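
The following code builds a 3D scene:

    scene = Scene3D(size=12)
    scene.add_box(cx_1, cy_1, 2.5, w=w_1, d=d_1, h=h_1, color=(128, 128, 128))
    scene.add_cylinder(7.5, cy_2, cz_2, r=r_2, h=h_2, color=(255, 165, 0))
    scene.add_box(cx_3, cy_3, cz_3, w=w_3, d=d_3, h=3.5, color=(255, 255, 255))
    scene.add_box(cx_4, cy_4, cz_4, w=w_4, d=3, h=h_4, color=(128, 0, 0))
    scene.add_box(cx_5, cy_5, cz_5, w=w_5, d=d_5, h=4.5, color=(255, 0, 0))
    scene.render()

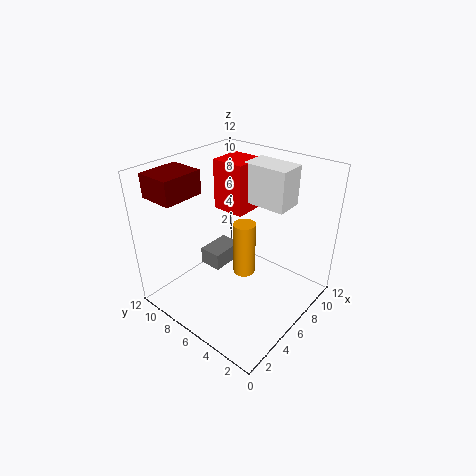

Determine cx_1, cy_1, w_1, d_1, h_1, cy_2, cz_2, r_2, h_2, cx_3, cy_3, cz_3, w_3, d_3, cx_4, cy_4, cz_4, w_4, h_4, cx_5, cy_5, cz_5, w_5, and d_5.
cx_1 = 5; cy_1 = 7.5; w_1 = 3; d_1 = 2; h_1 = 1.5; cy_2 = 6.5; cz_2 = 1.5; r_2 = 1; h_2 = 5; cx_3 = 8.5; cy_3 = 3.5; cz_3 = 8; w_3 = 2.5; d_3 = 4; cx_4 = 1.5; cy_4 = 9; cz_4 = 9.5; w_4 = 3.5; h_4 = 2; cx_5 = 7.5; cy_5 = 7; cz_5 = 7; w_5 = 3; d_5 = 3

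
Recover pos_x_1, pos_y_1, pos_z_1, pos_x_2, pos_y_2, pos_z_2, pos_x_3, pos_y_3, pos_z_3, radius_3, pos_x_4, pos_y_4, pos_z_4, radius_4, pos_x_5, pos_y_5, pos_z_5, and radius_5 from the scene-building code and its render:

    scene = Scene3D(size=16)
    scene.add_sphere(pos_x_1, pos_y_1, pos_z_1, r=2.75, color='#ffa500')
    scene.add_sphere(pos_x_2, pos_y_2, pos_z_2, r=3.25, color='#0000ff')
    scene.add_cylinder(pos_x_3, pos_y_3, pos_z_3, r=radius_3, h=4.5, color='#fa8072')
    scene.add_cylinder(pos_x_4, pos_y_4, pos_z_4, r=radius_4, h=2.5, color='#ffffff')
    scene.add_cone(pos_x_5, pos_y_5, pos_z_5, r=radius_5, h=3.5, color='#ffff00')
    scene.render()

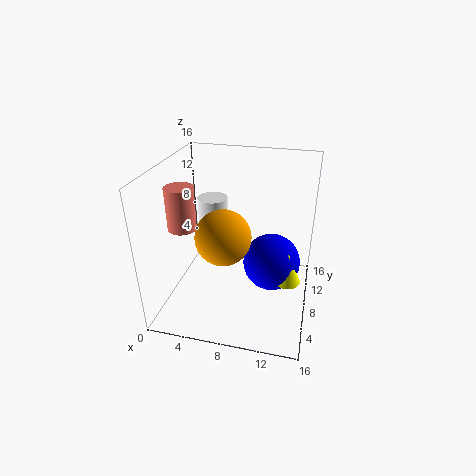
pos_x_1 = 7.5
pos_y_1 = 4
pos_z_1 = 10.25
pos_x_2 = 11.75
pos_y_2 = 9
pos_z_2 = 4.75
pos_x_3 = 2.75
pos_y_3 = 5.25
pos_z_3 = 10
radius_3 = 1.5
pos_x_4 = 5.75
pos_y_4 = 6.5
pos_z_4 = 10.75
radius_4 = 1.5
pos_x_5 = 13.75
pos_y_5 = 7.5
pos_z_5 = 3.5
radius_5 = 1.5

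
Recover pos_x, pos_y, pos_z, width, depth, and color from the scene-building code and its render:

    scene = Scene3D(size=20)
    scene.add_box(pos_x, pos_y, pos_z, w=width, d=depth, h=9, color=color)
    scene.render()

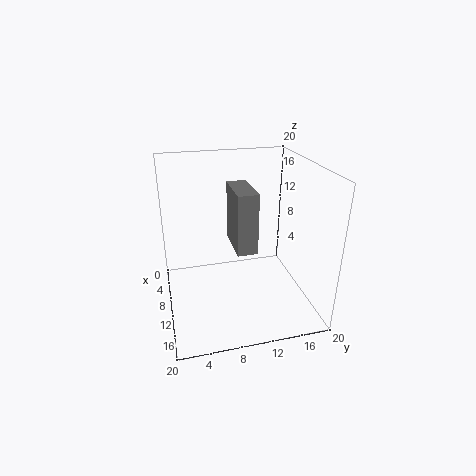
pos_x = 3; pos_y = 10; pos_z = 7; width = 7; depth = 3; color = 'gray'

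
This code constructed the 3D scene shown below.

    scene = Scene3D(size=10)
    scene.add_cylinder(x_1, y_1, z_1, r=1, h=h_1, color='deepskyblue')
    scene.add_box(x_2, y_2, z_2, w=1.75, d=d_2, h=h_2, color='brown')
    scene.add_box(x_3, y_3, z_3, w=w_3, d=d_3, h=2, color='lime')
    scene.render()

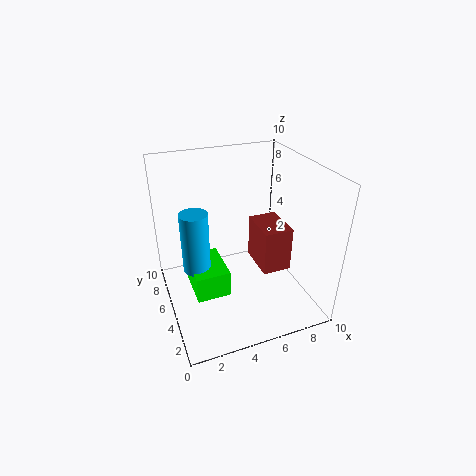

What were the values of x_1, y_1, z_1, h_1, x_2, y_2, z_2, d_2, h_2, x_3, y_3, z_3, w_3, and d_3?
x_1 = 2.25
y_1 = 6.25
z_1 = 2.25
h_1 = 4.5
x_2 = 5.25
y_2 = 1.25
z_2 = 4.5
d_2 = 2.5
h_2 = 2.75
x_3 = 1.75
y_3 = 4.5
z_3 = 0.5
w_3 = 2.5
d_3 = 3.5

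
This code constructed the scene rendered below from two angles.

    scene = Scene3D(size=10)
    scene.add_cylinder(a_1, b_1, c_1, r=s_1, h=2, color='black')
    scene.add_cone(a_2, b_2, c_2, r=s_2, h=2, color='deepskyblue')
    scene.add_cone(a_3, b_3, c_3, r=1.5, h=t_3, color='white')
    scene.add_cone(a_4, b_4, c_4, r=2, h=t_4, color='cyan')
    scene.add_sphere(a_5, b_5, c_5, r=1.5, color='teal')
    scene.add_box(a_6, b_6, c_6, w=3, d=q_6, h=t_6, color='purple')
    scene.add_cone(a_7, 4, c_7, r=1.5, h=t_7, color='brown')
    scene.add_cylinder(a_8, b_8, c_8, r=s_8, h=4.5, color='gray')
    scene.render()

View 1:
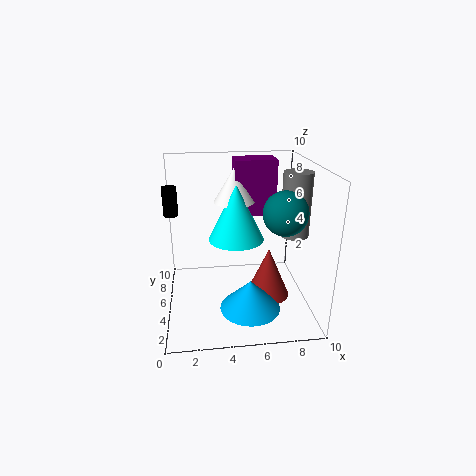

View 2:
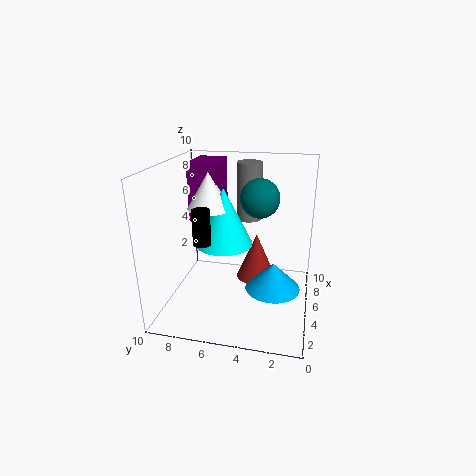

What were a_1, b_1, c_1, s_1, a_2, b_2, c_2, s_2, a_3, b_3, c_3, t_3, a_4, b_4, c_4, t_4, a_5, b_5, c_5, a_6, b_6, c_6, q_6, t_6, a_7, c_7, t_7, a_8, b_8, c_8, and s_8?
a_1 = 0.5, b_1 = 6, c_1 = 6.5, s_1 = 0.5, a_2 = 5.5, b_2 = 2.5, c_2 = 1, s_2 = 2, a_3 = 5, b_3 = 7, c_3 = 7, t_3 = 2.5, a_4 = 5, b_4 = 6, c_4 = 4.5, t_4 = 4, a_5 = 8, b_5 = 4, c_5 = 7, a_6 = 5, b_6 = 6.5, c_6 = 6, q_6 = 2, t_6 = 4, a_7 = 7, c_7 = 1, t_7 = 3.5, a_8 = 9, b_8 = 5, c_8 = 5, s_8 = 1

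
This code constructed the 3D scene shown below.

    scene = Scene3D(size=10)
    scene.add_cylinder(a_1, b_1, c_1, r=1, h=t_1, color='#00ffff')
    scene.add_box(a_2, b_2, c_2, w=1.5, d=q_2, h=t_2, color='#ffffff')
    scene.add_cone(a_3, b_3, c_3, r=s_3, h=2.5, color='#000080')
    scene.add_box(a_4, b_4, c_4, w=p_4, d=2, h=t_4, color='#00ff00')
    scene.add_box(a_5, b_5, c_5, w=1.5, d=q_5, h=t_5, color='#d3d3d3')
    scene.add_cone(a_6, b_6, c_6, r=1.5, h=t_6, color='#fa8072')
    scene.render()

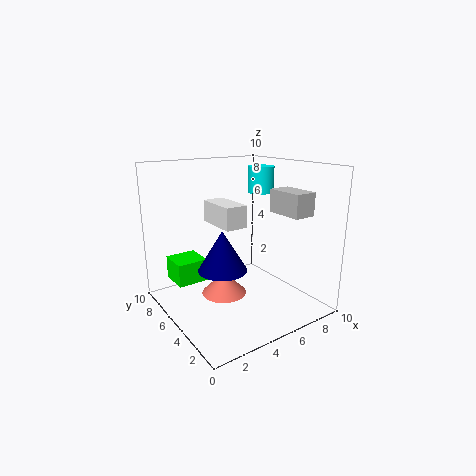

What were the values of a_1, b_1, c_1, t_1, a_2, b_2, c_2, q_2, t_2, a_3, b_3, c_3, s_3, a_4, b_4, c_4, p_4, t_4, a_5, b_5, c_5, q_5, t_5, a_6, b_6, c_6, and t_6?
a_1 = 8.5; b_1 = 7; c_1 = 7.5; t_1 = 2; a_2 = 3.5; b_2 = 4; c_2 = 6; q_2 = 3; t_2 = 1.5; a_3 = 2.5; b_3 = 3; c_3 = 4; s_3 = 1.5; a_4 = 0.5; b_4 = 5; c_4 = 2.5; p_4 = 2; t_4 = 1.5; a_5 = 6.5; b_5 = 1; c_5 = 7; q_5 = 2.5; t_5 = 1.5; a_6 = 3.5; b_6 = 4.5; c_6 = 1.5; t_6 = 1.5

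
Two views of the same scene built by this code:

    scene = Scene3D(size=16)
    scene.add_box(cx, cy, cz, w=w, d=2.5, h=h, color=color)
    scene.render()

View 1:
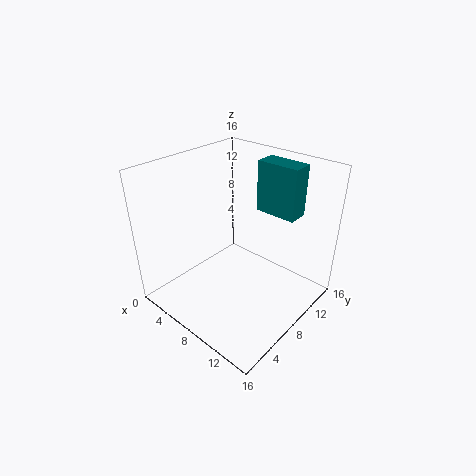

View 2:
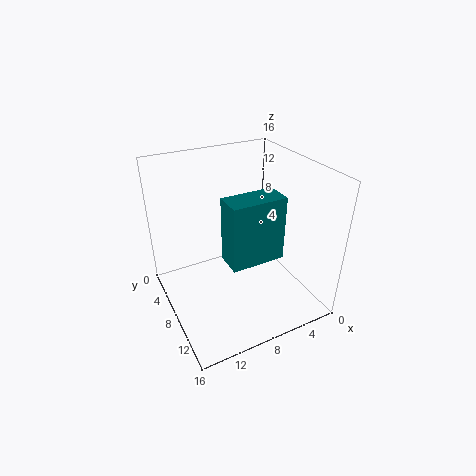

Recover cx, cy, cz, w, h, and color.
cx = 7; cy = 12.5; cz = 9.5; w = 5; h = 6; color = 'teal'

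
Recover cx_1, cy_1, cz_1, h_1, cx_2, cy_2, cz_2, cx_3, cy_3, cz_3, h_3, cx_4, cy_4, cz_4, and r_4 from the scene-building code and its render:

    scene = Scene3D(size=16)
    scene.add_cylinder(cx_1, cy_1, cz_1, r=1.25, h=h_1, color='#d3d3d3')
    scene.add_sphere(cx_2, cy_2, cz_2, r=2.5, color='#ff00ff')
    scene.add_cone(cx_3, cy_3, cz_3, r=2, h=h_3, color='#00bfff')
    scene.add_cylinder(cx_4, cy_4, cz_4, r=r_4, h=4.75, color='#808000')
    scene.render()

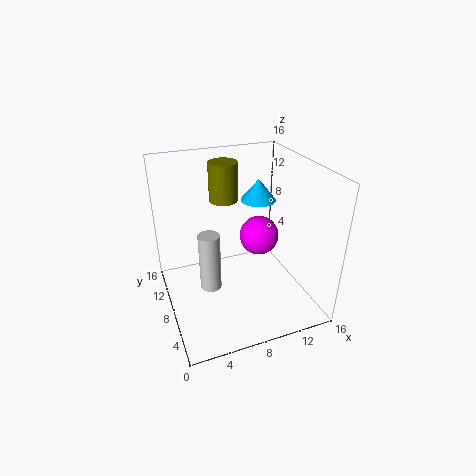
cx_1 = 5; cy_1 = 9.25; cz_1 = 1.25; h_1 = 7; cx_2 = 12.5; cy_2 = 12; cz_2 = 5.25; cx_3 = 11.25; cy_3 = 10; cz_3 = 11.25; h_3 = 2.5; cx_4 = 8.25; cy_4 = 13.5; cz_4 = 10.25; r_4 = 1.75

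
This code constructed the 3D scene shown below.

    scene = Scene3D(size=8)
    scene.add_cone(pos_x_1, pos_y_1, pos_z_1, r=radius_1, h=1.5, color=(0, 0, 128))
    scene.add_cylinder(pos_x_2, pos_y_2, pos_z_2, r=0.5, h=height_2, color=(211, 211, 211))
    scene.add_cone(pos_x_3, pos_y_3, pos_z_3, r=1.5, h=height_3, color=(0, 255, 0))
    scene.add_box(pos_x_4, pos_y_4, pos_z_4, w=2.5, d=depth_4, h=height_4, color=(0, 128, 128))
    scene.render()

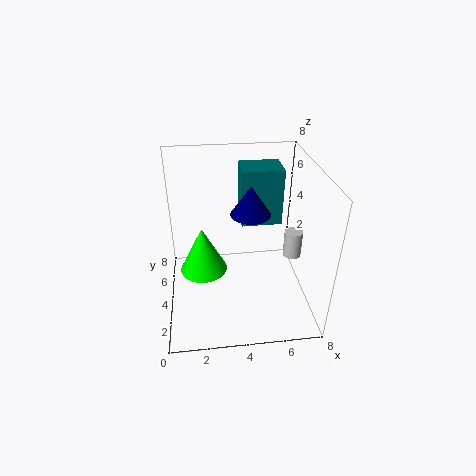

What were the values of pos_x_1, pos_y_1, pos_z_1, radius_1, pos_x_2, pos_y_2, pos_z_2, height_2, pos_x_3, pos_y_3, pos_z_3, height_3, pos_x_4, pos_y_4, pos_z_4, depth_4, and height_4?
pos_x_1 = 4.5; pos_y_1 = 3; pos_z_1 = 6; radius_1 = 1; pos_x_2 = 7; pos_y_2 = 3.5; pos_z_2 = 3; height_2 = 1.5; pos_x_3 = 2; pos_y_3 = 6; pos_z_3 = 0.5; height_3 = 3; pos_x_4 = 4.5; pos_y_4 = 6; pos_z_4 = 3.5; depth_4 = 2; height_4 = 3.5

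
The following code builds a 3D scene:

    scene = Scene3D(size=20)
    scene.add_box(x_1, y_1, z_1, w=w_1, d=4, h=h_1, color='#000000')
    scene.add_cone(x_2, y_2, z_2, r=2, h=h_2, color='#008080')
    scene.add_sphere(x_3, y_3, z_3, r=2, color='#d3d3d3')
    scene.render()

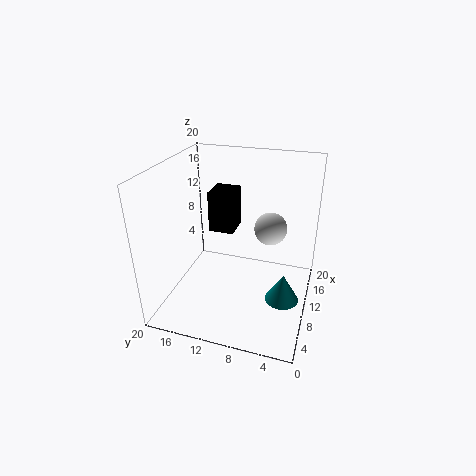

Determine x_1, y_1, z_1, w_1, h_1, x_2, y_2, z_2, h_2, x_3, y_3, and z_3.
x_1 = 15, y_1 = 12.5, z_1 = 7.5, w_1 = 4.5, h_1 = 6.5, x_2 = 4, y_2 = 2.5, z_2 = 6, h_2 = 3.5, x_3 = 7.5, y_3 = 5, z_3 = 13.5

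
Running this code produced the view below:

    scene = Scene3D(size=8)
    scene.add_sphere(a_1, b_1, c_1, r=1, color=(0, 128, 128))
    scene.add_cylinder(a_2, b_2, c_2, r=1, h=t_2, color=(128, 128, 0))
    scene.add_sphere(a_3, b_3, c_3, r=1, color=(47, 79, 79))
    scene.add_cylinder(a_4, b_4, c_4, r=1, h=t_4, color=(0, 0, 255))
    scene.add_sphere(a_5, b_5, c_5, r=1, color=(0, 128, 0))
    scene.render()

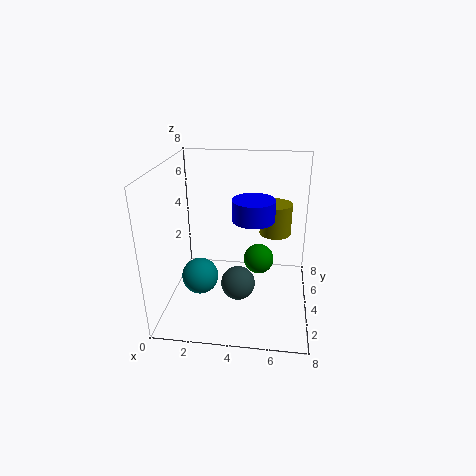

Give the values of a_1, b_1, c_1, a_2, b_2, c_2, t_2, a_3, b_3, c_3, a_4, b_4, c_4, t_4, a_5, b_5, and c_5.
a_1 = 2; b_1 = 3; c_1 = 2; a_2 = 6; b_2 = 7; c_2 = 3; t_2 = 2; a_3 = 4; b_3 = 4; c_3 = 1; a_4 = 5; b_4 = 2; c_4 = 6; t_4 = 1; a_5 = 5; b_5 = 7; c_5 = 1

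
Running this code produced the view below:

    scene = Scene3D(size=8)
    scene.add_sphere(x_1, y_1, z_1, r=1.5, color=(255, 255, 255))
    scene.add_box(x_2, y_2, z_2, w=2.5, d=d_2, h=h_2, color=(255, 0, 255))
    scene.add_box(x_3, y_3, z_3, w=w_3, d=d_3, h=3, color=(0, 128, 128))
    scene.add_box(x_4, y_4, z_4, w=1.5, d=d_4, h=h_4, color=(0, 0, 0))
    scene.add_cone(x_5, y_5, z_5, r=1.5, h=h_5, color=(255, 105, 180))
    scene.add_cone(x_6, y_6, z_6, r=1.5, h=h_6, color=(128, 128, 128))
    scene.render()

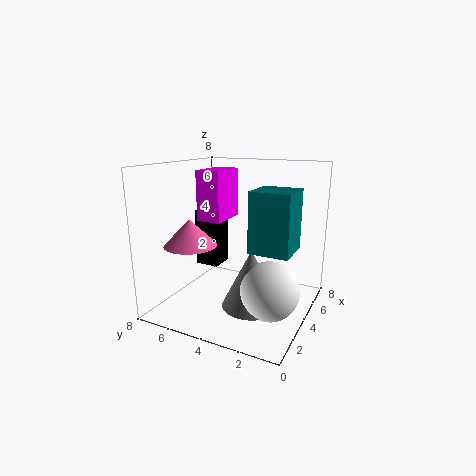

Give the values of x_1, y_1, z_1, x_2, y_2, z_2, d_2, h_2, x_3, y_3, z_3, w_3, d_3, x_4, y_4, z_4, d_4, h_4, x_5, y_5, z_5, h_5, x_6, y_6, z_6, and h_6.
x_1 = 2.5, y_1 = 1.5, z_1 = 2, x_2 = 4.5, y_2 = 5.5, z_2 = 4.5, d_2 = 1.5, h_2 = 3, x_3 = 2, y_3 = 0.5, z_3 = 4, w_3 = 2, d_3 = 2, x_4 = 5, y_4 = 6, z_4 = 1.5, d_4 = 1.5, h_4 = 3.5, x_5 = 3, y_5 = 6.5, z_5 = 3.5, h_5 = 1.5, x_6 = 2.5, y_6 = 2.5, z_6 = 1, h_6 = 3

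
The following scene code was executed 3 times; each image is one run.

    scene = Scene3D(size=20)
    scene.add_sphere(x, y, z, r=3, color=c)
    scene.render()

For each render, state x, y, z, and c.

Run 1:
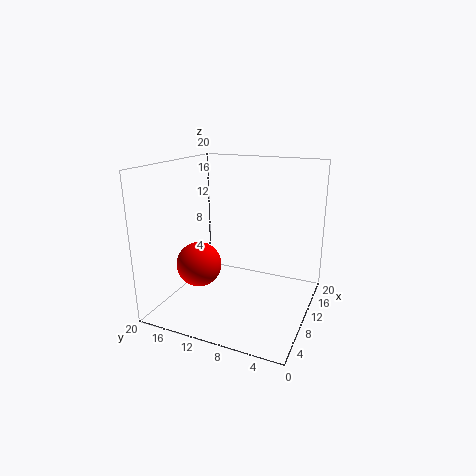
x = 6, y = 14, z = 7, c = 'red'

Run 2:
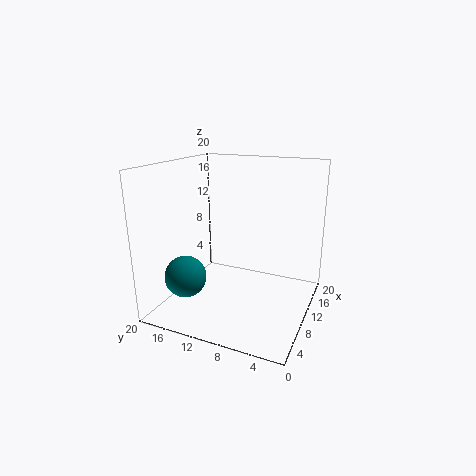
x = 7, y = 17, z = 4, c = 'teal'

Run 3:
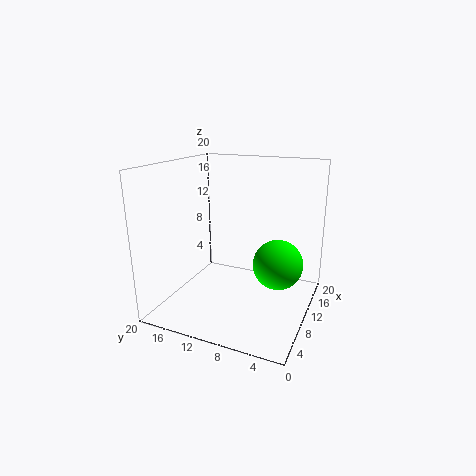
x = 6, y = 3, z = 9, c = 'lime'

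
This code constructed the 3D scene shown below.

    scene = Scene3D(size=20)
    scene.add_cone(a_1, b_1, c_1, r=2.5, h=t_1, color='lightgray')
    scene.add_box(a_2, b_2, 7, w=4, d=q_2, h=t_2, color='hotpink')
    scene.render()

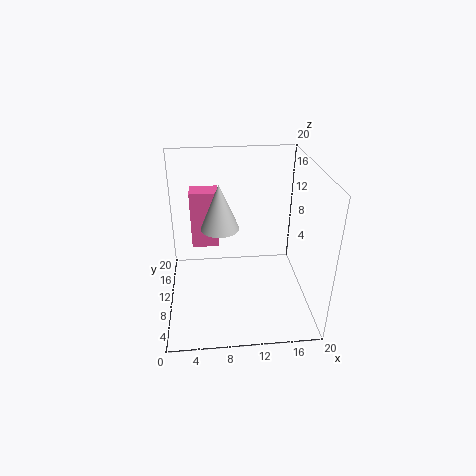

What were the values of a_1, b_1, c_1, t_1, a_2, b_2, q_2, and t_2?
a_1 = 7.5; b_1 = 8.5; c_1 = 12.5; t_1 = 6; a_2 = 3.5; b_2 = 13; q_2 = 3; t_2 = 8.5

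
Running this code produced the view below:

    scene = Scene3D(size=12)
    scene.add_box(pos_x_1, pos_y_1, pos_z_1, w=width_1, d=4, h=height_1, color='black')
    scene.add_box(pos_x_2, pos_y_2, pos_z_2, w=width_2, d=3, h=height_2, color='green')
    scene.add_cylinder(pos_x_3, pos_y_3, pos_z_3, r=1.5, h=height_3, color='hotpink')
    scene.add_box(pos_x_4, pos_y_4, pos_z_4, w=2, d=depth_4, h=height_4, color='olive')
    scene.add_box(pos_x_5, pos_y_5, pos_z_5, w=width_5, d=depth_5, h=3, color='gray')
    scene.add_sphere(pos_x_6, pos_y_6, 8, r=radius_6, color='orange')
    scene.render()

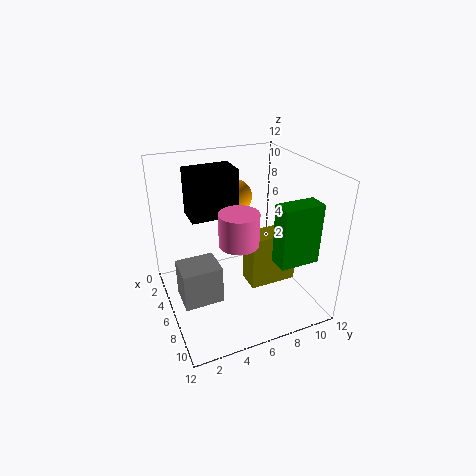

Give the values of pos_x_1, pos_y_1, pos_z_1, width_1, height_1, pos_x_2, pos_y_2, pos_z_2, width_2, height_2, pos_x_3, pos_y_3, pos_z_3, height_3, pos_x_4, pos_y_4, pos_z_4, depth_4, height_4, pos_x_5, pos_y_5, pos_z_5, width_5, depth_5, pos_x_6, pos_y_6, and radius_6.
pos_x_1 = 2.5, pos_y_1 = 2.5, pos_z_1 = 7.5, width_1 = 2.5, height_1 = 4, pos_x_2 = 10, pos_y_2 = 7, pos_z_2 = 6, width_2 = 1.5, height_2 = 4.5, pos_x_3 = 8.5, pos_y_3 = 5, pos_z_3 = 7, height_3 = 2.5, pos_x_4 = 6, pos_y_4 = 6.5, pos_z_4 = 2, depth_4 = 4, height_4 = 4.5, pos_x_5 = 6.5, pos_y_5 = 0.5, pos_z_5 = 2.5, width_5 = 2.5, depth_5 = 3, pos_x_6 = 2, pos_y_6 = 7.5, radius_6 = 1.5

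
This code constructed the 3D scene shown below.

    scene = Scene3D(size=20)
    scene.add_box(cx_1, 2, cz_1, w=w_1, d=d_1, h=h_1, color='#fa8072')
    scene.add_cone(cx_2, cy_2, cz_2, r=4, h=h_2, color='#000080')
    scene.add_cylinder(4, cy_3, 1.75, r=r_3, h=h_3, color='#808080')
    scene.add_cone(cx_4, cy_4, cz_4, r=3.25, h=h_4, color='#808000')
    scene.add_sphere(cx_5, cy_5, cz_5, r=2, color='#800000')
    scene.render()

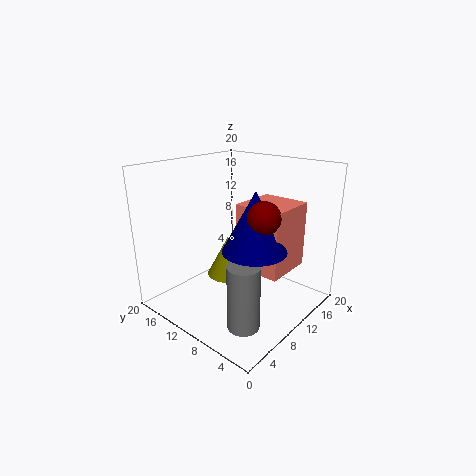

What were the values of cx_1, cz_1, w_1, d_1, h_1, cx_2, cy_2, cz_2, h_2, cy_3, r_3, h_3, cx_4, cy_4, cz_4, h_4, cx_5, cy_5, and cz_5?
cx_1 = 7.5; cz_1 = 7.25; w_1 = 6.5; d_1 = 6.25; h_1 = 8.5; cx_2 = 7.25; cy_2 = 5; cz_2 = 10.5; h_2 = 7.5; cy_3 = 4; r_3 = 2; h_3 = 8.25; cx_4 = 12.75; cy_4 = 14.5; cz_4 = 1.75; h_4 = 6.25; cx_5 = 7.25; cy_5 = 3.75; cz_5 = 15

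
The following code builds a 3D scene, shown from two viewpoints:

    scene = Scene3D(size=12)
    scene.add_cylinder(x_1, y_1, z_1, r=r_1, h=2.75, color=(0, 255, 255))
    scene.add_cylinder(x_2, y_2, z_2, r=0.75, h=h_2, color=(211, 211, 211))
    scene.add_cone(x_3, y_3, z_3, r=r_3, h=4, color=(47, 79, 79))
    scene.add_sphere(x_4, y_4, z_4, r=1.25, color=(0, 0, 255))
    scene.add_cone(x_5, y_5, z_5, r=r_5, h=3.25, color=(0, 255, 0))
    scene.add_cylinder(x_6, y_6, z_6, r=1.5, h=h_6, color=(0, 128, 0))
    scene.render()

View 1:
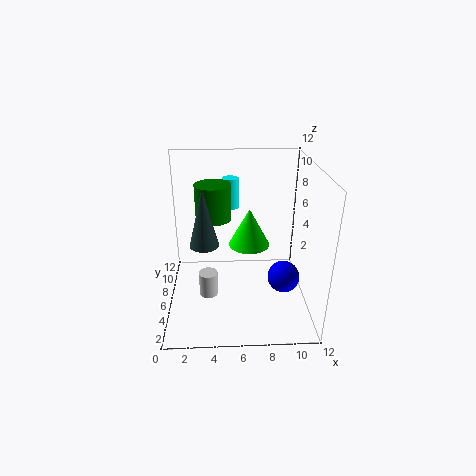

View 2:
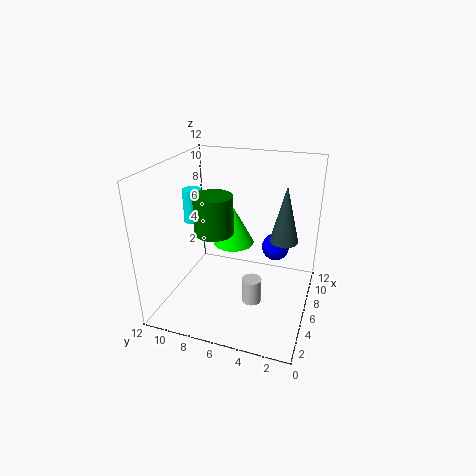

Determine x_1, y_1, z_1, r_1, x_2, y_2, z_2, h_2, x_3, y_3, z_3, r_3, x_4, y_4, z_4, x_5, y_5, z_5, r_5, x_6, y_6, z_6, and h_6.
x_1 = 5.5
y_1 = 9.75
z_1 = 7.25
r_1 = 0.75
x_2 = 3.5
y_2 = 4
z_2 = 2
h_2 = 2
x_3 = 3.5
y_3 = 1.75
z_3 = 7.75
r_3 = 1
x_4 = 9.5
y_4 = 3.5
z_4 = 3.75
x_5 = 7
y_5 = 6.75
z_5 = 5
r_5 = 1.75
x_6 = 4
y_6 = 7.25
z_6 = 7.25
h_6 = 3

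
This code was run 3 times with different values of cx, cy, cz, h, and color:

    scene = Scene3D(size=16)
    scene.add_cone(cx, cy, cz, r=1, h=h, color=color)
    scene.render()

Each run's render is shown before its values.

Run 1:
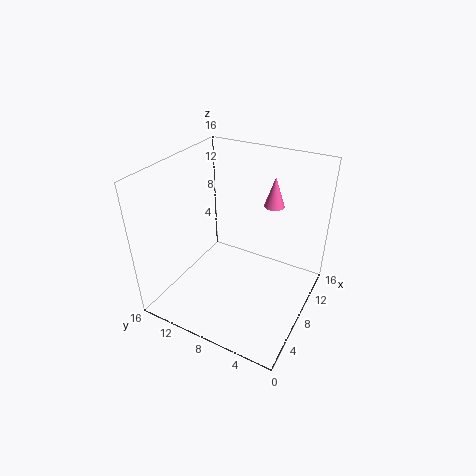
cx = 8, cy = 4, cz = 13, h = 3, color = 'hotpink'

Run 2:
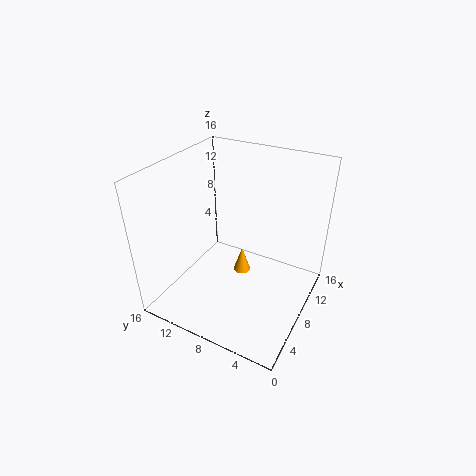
cx = 9, cy = 8, cz = 3, h = 3, color = 'orange'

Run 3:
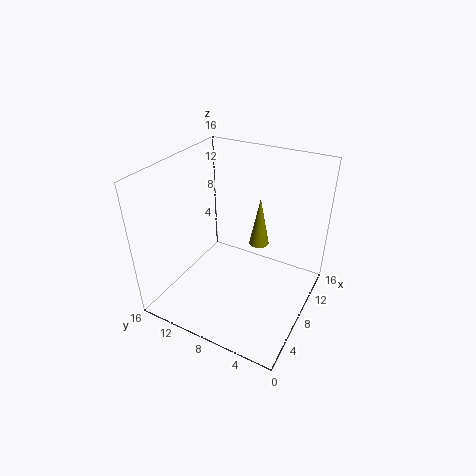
cx = 7, cy = 5, cz = 9, h = 5, color = 'olive'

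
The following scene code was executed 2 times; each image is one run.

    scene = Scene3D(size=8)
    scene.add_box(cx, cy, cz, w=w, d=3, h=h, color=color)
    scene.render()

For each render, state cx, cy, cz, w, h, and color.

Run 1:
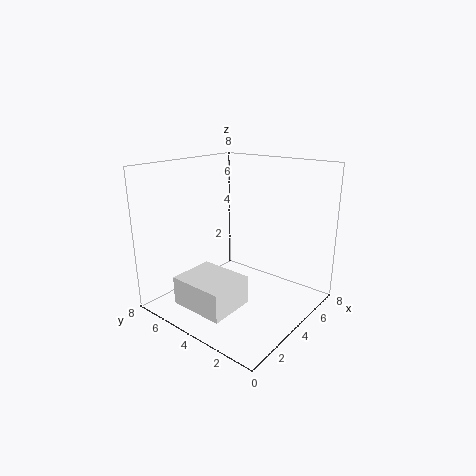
cx = 0.5; cy = 2.5; cz = 1; w = 2.5; h = 1.5; color = 'white'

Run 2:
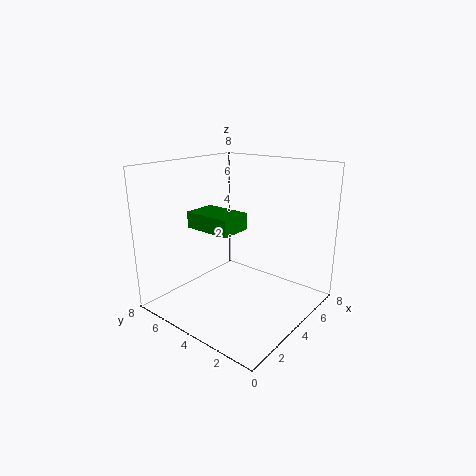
cx = 3.5; cy = 4.5; cz = 4; w = 2; h = 1; color = 'green'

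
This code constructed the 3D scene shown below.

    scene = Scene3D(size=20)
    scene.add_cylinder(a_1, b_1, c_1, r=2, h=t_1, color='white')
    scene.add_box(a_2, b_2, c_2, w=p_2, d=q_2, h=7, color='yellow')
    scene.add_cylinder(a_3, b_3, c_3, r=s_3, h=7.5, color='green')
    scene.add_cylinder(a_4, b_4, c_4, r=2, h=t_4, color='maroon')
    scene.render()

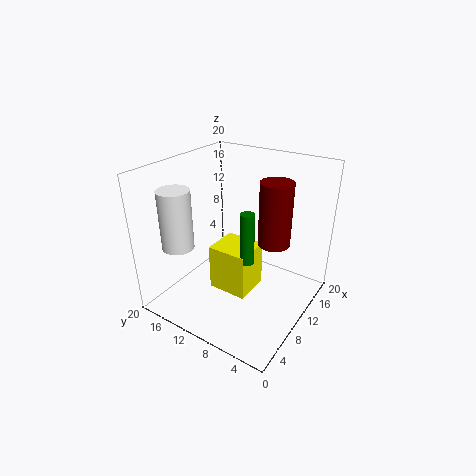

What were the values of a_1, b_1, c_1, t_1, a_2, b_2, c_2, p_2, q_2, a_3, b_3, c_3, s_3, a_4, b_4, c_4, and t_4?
a_1 = 2.5; b_1 = 14; c_1 = 11; t_1 = 7.5; a_2 = 9; b_2 = 8.5; c_2 = 0.5; p_2 = 5.5; q_2 = 6; a_3 = 10; b_3 = 8.5; c_3 = 6.5; s_3 = 1; a_4 = 9; b_4 = 4; c_4 = 11.5; t_4 = 8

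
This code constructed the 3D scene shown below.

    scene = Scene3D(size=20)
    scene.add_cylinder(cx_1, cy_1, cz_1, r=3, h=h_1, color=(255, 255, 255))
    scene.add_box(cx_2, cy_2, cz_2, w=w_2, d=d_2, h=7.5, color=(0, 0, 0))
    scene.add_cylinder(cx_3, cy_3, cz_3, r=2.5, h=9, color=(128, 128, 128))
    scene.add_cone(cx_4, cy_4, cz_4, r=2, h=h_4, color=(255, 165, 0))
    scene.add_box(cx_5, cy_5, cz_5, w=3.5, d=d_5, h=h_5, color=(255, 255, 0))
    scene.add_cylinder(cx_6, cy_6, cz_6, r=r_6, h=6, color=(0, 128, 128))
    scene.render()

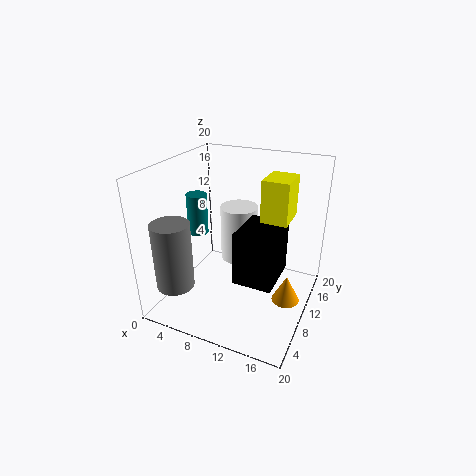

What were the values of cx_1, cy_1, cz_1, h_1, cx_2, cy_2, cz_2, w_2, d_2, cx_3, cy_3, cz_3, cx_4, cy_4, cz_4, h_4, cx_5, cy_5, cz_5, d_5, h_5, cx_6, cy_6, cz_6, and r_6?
cx_1 = 7
cy_1 = 17
cz_1 = 2.5
h_1 = 9
cx_2 = 10.5
cy_2 = 7
cz_2 = 4.5
w_2 = 5.5
d_2 = 7
cx_3 = 4
cy_3 = 3
cz_3 = 5
cx_4 = 17
cy_4 = 11.5
cz_4 = 0.5
h_4 = 4
cx_5 = 13.5
cy_5 = 9
cz_5 = 13.5
d_5 = 4.5
h_5 = 5.5
cx_6 = 3
cy_6 = 11
cz_6 = 9
r_6 = 1.5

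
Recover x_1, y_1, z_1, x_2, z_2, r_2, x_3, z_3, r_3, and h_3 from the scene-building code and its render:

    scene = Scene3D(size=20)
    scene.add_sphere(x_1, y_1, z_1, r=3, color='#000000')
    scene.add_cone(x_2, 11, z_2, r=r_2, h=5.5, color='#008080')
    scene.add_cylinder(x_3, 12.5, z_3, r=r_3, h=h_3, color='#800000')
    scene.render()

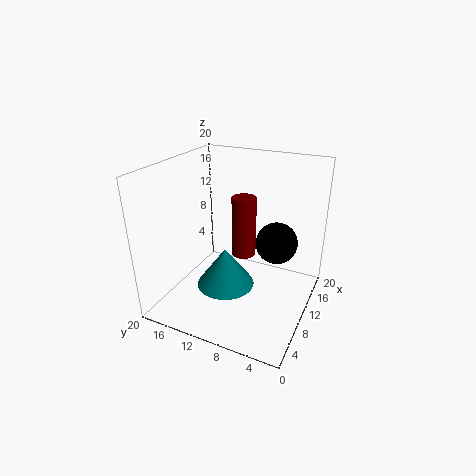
x_1 = 13.5; y_1 = 5.5; z_1 = 8.5; x_2 = 8; z_2 = 3.5; r_2 = 4; x_3 = 17.5; z_3 = 3; r_3 = 2; h_3 = 10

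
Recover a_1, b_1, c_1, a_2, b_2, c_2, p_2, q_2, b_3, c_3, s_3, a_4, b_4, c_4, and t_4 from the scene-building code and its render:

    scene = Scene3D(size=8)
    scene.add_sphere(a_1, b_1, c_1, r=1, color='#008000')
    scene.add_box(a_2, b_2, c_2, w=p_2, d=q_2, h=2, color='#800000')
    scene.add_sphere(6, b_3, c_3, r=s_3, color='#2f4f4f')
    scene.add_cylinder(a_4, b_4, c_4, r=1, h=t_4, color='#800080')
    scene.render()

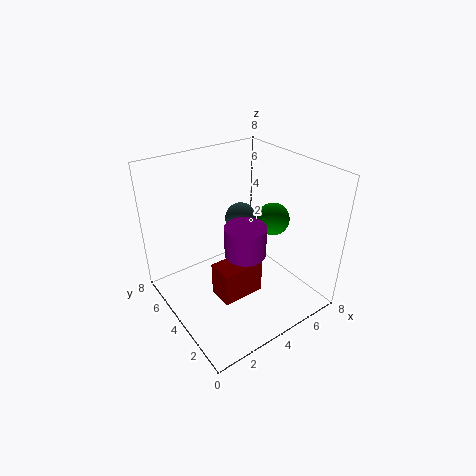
a_1 = 7; b_1 = 4.5; c_1 = 4; a_2 = 2.5; b_2 = 3; c_2 = 0.5; p_2 = 2.5; q_2 = 1.5; b_3 = 6.5; c_3 = 3.5; s_3 = 1; a_4 = 3; b_4 = 2; c_4 = 4.5; t_4 = 1.5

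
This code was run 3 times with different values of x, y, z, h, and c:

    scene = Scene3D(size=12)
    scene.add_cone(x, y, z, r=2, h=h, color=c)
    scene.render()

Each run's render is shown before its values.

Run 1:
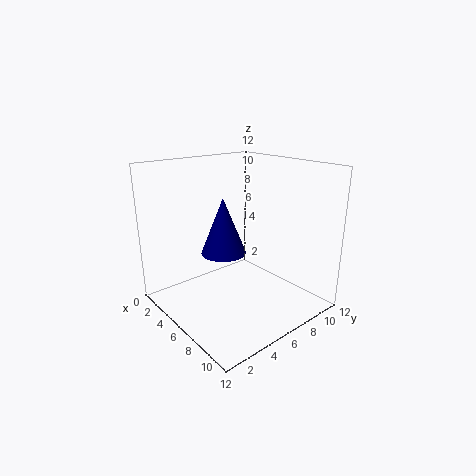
x = 4; y = 6; z = 4; h = 5; c = 'navy'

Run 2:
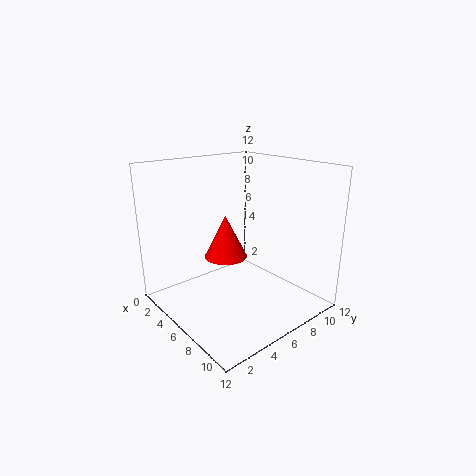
x = 3; y = 7; z = 3; h = 4; c = 'red'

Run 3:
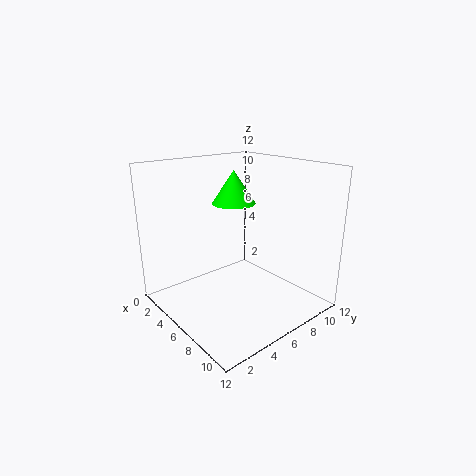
x = 3; y = 8; z = 8; h = 3; c = 'lime'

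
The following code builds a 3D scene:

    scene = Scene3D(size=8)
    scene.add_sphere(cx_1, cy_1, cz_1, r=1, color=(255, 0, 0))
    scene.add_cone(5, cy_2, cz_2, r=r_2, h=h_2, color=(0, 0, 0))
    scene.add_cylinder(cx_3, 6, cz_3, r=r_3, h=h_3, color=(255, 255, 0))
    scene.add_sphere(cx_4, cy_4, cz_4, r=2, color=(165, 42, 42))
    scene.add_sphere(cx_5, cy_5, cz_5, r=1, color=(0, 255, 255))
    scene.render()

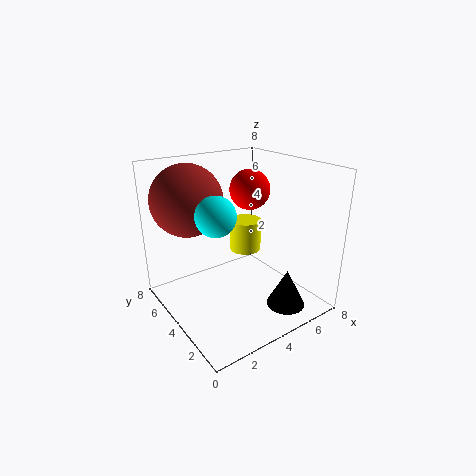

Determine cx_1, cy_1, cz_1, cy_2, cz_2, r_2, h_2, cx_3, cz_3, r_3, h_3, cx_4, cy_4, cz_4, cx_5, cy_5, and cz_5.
cx_1 = 4; cy_1 = 3; cz_1 = 7; cy_2 = 1; cz_2 = 1; r_2 = 1; h_2 = 2; cx_3 = 6; cz_3 = 2; r_3 = 1; h_3 = 2; cx_4 = 2; cy_4 = 6; cz_4 = 6; cx_5 = 2; cy_5 = 3; cz_5 = 6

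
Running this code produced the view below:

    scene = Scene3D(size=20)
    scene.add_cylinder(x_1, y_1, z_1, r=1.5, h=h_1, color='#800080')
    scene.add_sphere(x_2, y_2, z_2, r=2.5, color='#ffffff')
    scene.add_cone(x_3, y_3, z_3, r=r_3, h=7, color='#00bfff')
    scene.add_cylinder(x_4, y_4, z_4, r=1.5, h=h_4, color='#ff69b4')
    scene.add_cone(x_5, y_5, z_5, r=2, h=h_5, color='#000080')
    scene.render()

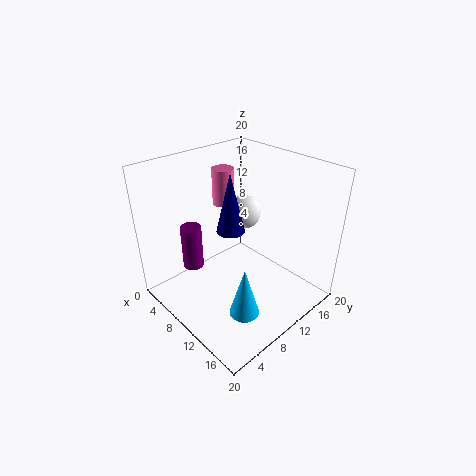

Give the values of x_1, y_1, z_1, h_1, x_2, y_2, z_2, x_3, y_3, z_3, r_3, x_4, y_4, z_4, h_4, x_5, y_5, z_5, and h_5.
x_1 = 4.5
y_1 = 6
z_1 = 4.5
h_1 = 6.5
x_2 = 7
y_2 = 14
z_2 = 11.5
x_3 = 15
y_3 = 6.5
z_3 = 2
r_3 = 2
x_4 = 6.5
y_4 = 10.5
z_4 = 14
h_4 = 5
x_5 = 8.5
y_5 = 10
z_5 = 10.5
h_5 = 8.5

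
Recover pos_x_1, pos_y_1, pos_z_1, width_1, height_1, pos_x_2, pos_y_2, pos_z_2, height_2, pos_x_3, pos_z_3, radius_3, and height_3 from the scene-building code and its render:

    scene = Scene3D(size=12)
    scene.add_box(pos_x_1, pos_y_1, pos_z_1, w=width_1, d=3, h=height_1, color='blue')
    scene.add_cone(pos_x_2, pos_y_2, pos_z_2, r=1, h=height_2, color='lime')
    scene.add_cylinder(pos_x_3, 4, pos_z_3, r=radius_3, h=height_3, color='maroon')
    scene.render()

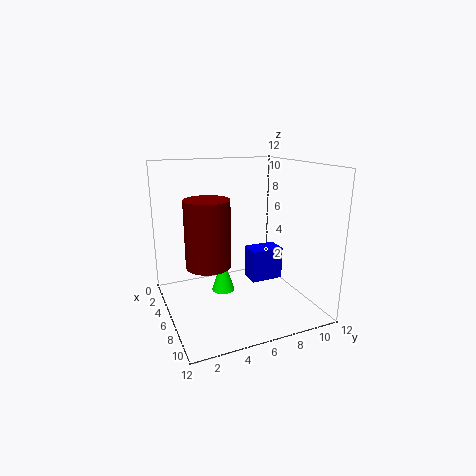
pos_x_1 = 3, pos_y_1 = 8, pos_z_1 = 1, width_1 = 2, height_1 = 3, pos_x_2 = 5, pos_y_2 = 5, pos_z_2 = 1, height_2 = 3, pos_x_3 = 4, pos_z_3 = 3, radius_3 = 2, height_3 = 6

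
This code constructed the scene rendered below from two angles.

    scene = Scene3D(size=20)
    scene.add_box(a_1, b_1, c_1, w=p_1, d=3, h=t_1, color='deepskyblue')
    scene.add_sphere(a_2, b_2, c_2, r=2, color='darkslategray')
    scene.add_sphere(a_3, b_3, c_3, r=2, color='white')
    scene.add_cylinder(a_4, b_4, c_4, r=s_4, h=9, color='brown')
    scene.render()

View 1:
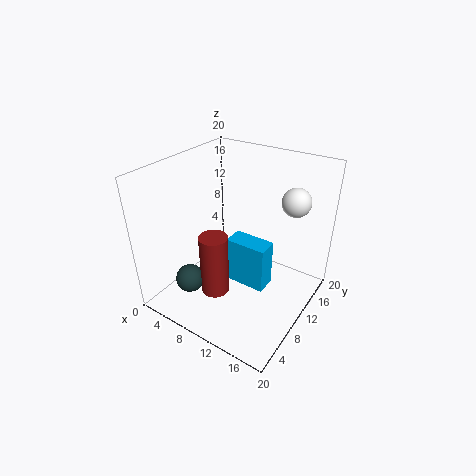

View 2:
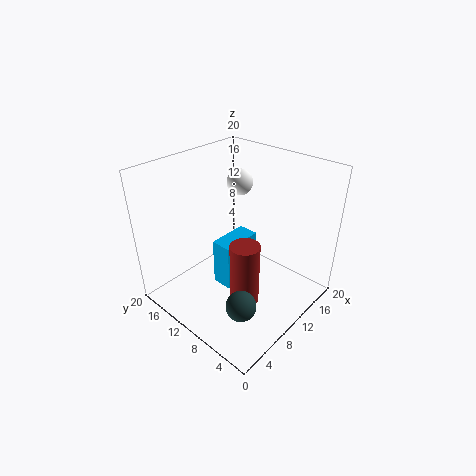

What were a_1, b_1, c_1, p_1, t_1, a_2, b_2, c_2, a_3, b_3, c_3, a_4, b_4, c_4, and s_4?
a_1 = 8
b_1 = 10
c_1 = 2
p_1 = 6
t_1 = 7
a_2 = 5
b_2 = 5
c_2 = 4
a_3 = 16
b_3 = 15
c_3 = 15
a_4 = 8
b_4 = 7
c_4 = 2
s_4 = 2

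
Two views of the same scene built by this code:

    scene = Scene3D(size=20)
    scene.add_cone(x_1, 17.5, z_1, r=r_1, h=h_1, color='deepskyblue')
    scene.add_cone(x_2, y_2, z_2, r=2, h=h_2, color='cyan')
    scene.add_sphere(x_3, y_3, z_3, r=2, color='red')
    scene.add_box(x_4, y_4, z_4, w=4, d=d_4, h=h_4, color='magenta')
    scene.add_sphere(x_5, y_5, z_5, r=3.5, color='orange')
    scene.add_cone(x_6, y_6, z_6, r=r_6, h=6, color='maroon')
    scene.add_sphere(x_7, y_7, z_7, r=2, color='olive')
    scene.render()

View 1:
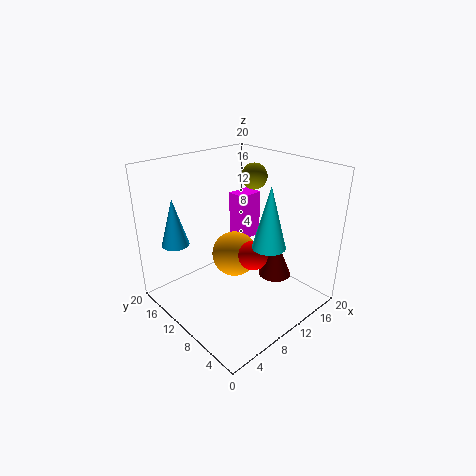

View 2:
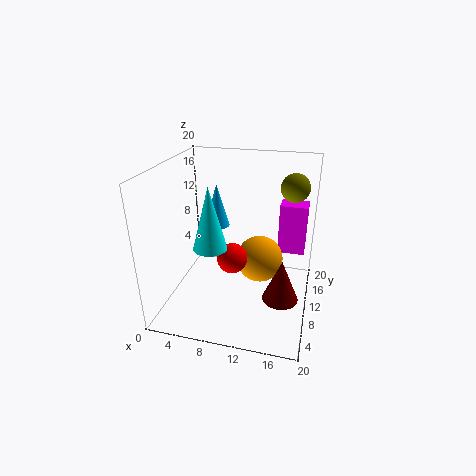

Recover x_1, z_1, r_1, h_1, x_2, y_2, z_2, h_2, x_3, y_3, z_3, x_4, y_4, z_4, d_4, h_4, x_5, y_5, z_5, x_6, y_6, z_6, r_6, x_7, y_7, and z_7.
x_1 = 4.5
z_1 = 8
r_1 = 2
h_1 = 7
x_2 = 8.5
y_2 = 3
z_2 = 12
h_2 = 7.5
x_3 = 10
y_3 = 7
z_3 = 8.5
x_4 = 15
y_4 = 14.5
z_4 = 6
d_4 = 3
h_4 = 7.5
x_5 = 12.5
y_5 = 13.5
z_5 = 5
x_6 = 16.5
y_6 = 8.5
z_6 = 2
r_6 = 2.5
x_7 = 17
y_7 = 14
z_7 = 16.5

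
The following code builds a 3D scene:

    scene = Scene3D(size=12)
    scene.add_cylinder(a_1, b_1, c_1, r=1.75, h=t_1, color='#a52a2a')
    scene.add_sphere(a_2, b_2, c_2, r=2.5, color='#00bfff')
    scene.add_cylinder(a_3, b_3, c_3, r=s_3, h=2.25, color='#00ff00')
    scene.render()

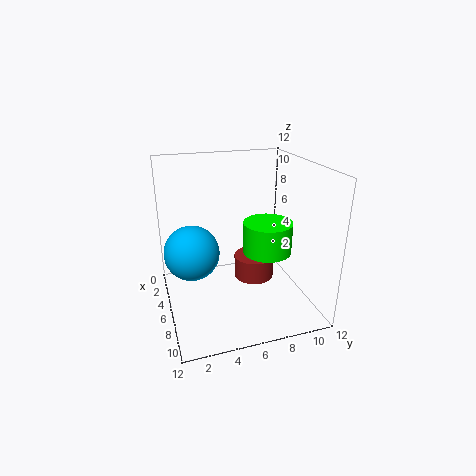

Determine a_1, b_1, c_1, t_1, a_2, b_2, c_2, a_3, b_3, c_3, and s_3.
a_1 = 5.25; b_1 = 7.75; c_1 = 1.75; t_1 = 2; a_2 = 3.25; b_2 = 2.5; c_2 = 3.75; a_3 = 9.75; b_3 = 7; c_3 = 6.5; s_3 = 1.75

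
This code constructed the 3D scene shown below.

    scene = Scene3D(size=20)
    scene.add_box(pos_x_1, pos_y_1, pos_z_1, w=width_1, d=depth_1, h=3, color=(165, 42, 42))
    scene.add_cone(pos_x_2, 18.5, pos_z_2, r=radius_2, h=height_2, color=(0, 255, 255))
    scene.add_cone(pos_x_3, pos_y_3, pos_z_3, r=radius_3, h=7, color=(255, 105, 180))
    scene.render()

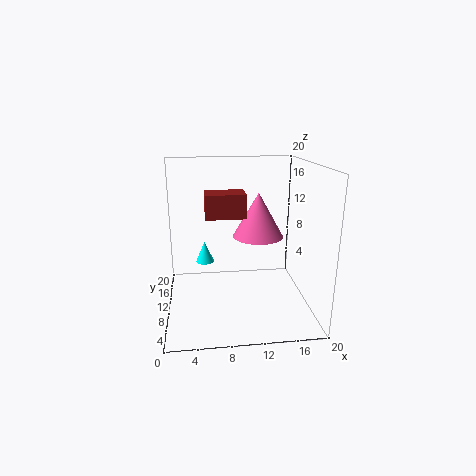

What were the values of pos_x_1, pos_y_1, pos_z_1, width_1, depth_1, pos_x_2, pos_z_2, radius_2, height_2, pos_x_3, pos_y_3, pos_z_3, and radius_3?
pos_x_1 = 5.5, pos_y_1 = 5.5, pos_z_1 = 14, width_1 = 5, depth_1 = 3.5, pos_x_2 = 5.5, pos_z_2 = 3, radius_2 = 1.5, height_2 = 3.5, pos_x_3 = 14, pos_y_3 = 16, pos_z_3 = 8, radius_3 = 4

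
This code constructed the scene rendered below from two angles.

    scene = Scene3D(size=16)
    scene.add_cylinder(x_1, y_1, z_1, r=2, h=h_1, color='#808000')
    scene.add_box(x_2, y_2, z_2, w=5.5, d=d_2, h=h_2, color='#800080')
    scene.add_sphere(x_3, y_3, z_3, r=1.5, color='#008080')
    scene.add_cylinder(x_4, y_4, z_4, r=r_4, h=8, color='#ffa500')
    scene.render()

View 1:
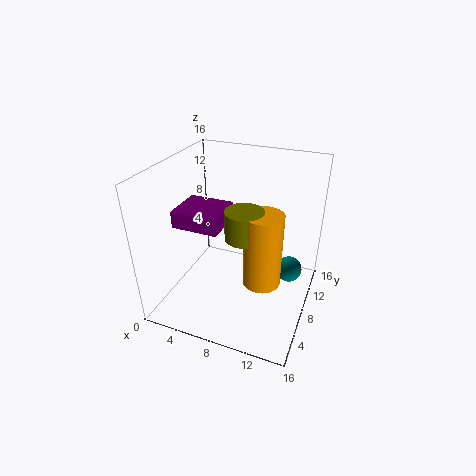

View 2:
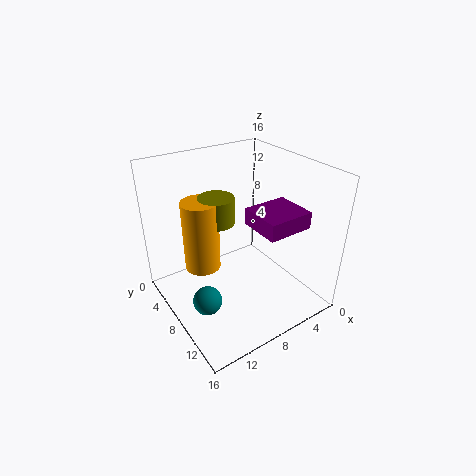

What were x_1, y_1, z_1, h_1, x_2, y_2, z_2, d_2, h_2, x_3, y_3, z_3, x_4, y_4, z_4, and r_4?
x_1 = 9.5; y_1 = 6; z_1 = 9.5; h_1 = 3; x_2 = 0.5; y_2 = 6.5; z_2 = 8.5; d_2 = 5; h_2 = 2; x_3 = 13.5; y_3 = 10.5; z_3 = 3.5; x_4 = 11.5; y_4 = 6; z_4 = 4.5; r_4 = 2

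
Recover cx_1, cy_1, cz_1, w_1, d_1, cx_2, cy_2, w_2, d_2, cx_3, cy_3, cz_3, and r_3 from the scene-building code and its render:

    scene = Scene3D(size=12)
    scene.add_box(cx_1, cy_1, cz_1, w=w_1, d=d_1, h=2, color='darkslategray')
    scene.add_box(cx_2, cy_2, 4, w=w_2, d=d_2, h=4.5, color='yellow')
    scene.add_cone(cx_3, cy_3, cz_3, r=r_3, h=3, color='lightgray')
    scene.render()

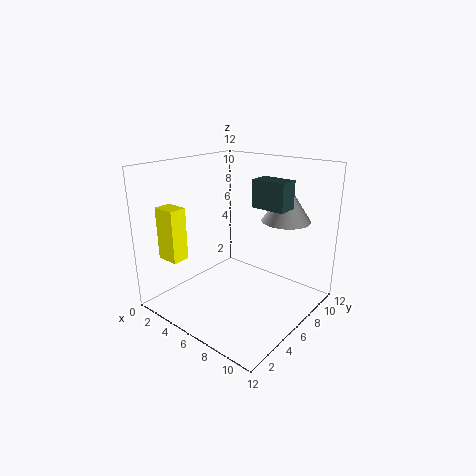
cx_1 = 8.5, cy_1 = 4.5, cz_1 = 9.5, w_1 = 2.5, d_1 = 1.5, cx_2 = 0.5, cy_2 = 2, w_2 = 2, d_2 = 1.5, cx_3 = 9, cy_3 = 8.5, cz_3 = 7.5, r_3 = 2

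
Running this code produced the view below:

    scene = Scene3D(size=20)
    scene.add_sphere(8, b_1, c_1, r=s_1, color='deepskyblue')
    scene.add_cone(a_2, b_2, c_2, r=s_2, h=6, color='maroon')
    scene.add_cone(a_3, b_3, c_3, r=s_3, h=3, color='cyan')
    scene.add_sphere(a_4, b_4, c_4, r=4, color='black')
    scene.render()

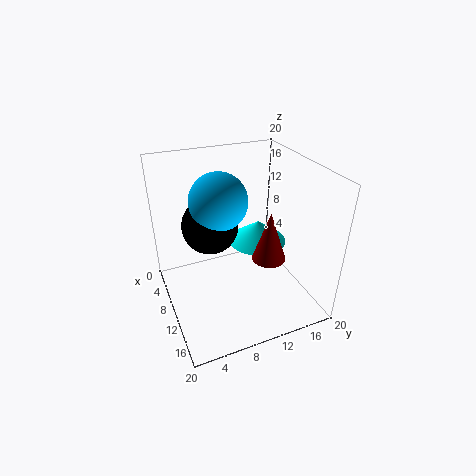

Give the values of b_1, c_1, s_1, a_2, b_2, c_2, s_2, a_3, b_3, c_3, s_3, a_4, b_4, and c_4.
b_1 = 8
c_1 = 15
s_1 = 4
a_2 = 17
b_2 = 11
c_2 = 11
s_2 = 2
a_3 = 10
b_3 = 13
c_3 = 9
s_3 = 4
a_4 = 7
b_4 = 7
c_4 = 11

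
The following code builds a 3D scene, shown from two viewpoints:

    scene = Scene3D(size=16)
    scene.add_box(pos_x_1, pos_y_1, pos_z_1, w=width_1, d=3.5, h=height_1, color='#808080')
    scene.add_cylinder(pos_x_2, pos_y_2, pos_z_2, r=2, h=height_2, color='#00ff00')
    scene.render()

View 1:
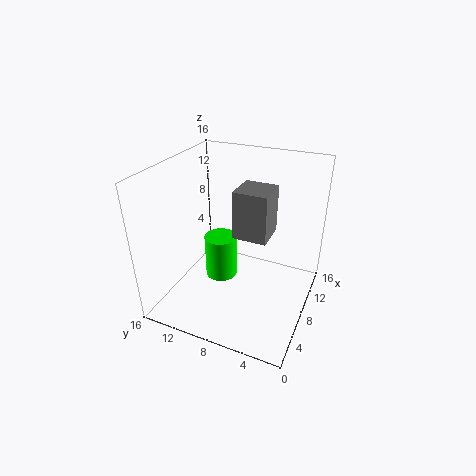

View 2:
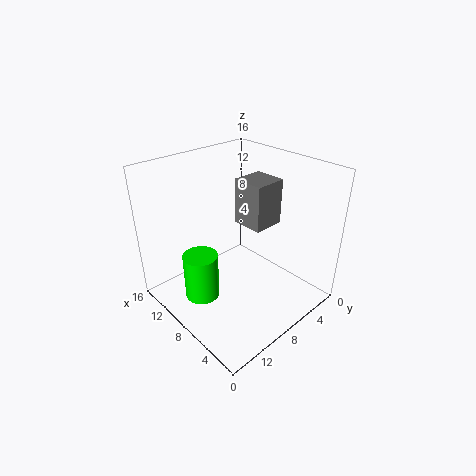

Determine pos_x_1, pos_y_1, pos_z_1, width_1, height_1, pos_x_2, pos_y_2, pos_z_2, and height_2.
pos_x_1 = 5.5; pos_y_1 = 4; pos_z_1 = 9.5; width_1 = 3.5; height_1 = 5; pos_x_2 = 10.5; pos_y_2 = 11.5; pos_z_2 = 0.5; height_2 = 5.5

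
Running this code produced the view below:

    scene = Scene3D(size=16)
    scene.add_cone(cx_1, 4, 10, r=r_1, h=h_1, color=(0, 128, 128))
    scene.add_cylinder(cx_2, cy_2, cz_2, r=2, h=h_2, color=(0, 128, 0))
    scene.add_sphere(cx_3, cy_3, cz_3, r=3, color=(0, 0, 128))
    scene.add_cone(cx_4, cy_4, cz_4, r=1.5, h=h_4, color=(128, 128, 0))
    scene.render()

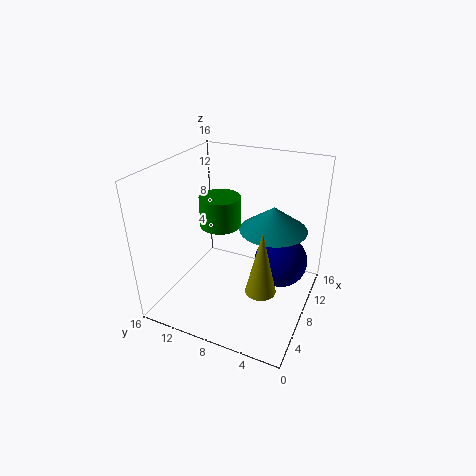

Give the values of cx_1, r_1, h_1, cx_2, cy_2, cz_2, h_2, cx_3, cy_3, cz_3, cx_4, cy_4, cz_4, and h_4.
cx_1 = 8; r_1 = 3.5; h_1 = 2.5; cx_2 = 5; cy_2 = 8.5; cz_2 = 11; h_2 = 3; cx_3 = 10; cy_3 = 3.5; cz_3 = 5; cx_4 = 3.5; cy_4 = 3.5; cz_4 = 5.5; h_4 = 6.5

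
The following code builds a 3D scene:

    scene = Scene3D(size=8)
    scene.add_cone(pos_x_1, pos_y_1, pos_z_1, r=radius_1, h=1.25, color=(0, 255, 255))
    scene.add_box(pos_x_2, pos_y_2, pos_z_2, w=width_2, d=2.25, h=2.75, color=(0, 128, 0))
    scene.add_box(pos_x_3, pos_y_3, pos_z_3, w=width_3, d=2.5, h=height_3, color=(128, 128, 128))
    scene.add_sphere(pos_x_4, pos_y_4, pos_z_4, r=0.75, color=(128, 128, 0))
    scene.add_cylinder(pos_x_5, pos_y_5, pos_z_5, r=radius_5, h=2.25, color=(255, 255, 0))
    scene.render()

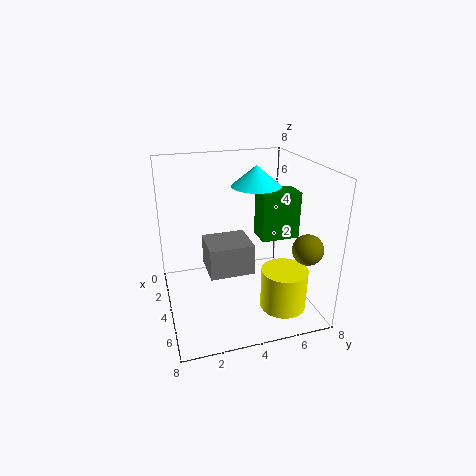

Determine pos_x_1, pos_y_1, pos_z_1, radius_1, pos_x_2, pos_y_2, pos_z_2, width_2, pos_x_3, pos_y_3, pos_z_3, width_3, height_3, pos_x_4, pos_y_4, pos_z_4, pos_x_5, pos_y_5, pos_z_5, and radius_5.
pos_x_1 = 2, pos_y_1 = 5.75, pos_z_1 = 6.25, radius_1 = 1.5, pos_x_2 = 2.5, pos_y_2 = 5.5, pos_z_2 = 3.5, width_2 = 1.5, pos_x_3 = 2.5, pos_y_3 = 2.25, pos_z_3 = 2, width_3 = 2.25, height_3 = 1.75, pos_x_4 = 7.25, pos_y_4 = 6.5, pos_z_4 = 4.5, pos_x_5 = 6, pos_y_5 = 6, pos_z_5 = 0.5, radius_5 = 1.25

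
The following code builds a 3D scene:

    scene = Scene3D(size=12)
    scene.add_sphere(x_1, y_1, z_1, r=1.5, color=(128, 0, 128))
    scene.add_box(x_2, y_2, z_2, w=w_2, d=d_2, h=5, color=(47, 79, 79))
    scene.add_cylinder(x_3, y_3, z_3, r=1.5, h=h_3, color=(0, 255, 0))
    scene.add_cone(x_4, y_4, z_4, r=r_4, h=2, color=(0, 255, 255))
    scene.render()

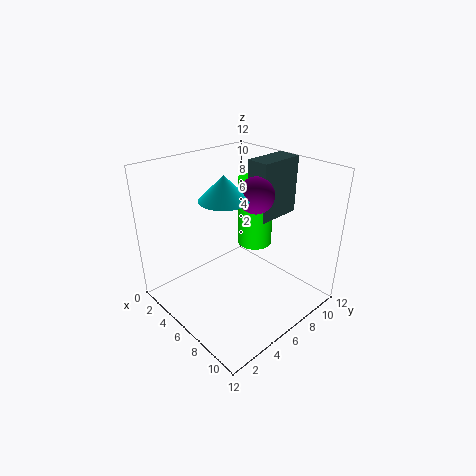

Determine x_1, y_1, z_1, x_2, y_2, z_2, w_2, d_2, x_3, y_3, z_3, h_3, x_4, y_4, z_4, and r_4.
x_1 = 6.5, y_1 = 7.5, z_1 = 9.5, x_2 = 5, y_2 = 8, z_2 = 7, w_2 = 2, d_2 = 4, x_3 = 5.5, y_3 = 8.5, z_3 = 4.5, h_3 = 6, x_4 = 5.5, y_4 = 5, z_4 = 9.5, r_4 = 2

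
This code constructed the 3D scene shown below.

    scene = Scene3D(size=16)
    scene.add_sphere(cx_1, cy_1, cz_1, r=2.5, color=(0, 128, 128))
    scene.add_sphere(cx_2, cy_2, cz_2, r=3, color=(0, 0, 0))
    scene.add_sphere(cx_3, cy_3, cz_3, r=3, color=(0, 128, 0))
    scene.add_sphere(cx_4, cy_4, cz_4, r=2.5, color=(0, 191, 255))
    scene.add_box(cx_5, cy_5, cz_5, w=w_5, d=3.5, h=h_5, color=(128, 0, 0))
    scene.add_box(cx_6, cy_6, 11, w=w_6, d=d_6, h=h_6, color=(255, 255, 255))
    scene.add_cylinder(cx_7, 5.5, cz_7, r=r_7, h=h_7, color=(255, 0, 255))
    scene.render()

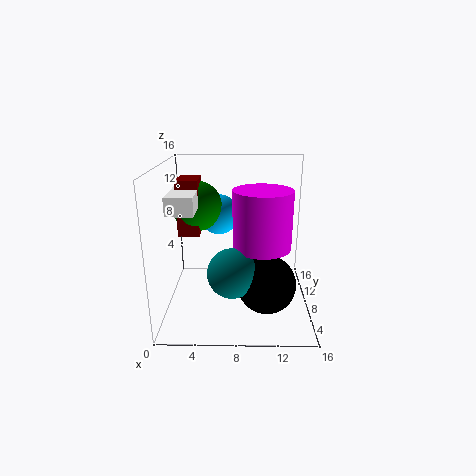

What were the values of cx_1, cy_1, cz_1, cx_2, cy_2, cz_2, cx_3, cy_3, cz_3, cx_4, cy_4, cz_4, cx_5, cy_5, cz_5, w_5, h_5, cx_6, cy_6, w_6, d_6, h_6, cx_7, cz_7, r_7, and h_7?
cx_1 = 7.5
cy_1 = 3.5
cz_1 = 6
cx_2 = 11
cy_2 = 4
cz_2 = 4.5
cx_3 = 3
cy_3 = 12
cz_3 = 10.5
cx_4 = 5.5
cy_4 = 13.5
cz_4 = 9
cx_5 = 1
cy_5 = 9.5
cz_5 = 7.5
w_5 = 2.5
h_5 = 6.5
cx_6 = 0.5
cy_6 = 6
w_6 = 3
d_6 = 5.5
h_6 = 2
cx_7 = 10.5
cz_7 = 8
r_7 = 3
h_7 = 6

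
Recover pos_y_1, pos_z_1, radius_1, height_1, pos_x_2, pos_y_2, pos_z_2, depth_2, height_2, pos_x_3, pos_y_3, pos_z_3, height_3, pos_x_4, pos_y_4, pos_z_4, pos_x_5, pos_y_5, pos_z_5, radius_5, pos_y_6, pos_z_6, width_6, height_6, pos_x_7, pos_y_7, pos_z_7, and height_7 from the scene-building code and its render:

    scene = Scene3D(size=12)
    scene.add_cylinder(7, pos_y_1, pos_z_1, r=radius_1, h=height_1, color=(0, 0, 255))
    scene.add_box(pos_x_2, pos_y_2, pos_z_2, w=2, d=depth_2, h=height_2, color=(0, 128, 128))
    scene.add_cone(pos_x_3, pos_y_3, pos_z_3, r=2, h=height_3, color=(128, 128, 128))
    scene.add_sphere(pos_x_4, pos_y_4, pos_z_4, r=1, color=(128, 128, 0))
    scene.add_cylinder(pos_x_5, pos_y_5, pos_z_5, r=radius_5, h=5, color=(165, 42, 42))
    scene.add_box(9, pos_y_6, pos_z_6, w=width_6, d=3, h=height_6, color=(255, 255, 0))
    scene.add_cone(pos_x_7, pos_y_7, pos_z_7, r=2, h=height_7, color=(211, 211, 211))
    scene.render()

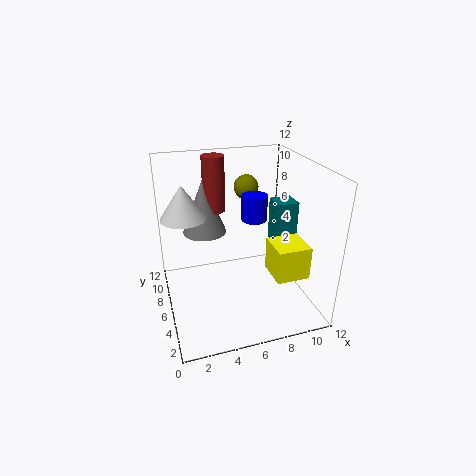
pos_y_1 = 5, pos_z_1 = 8, radius_1 = 1, height_1 = 2, pos_x_2 = 10, pos_y_2 = 7, pos_z_2 = 4, depth_2 = 2, height_2 = 4, pos_x_3 = 4, pos_y_3 = 10, pos_z_3 = 5, height_3 = 5, pos_x_4 = 7, pos_y_4 = 7, pos_z_4 = 10, pos_x_5 = 5, pos_y_5 = 10, pos_z_5 = 7, radius_5 = 1, pos_y_6 = 4, pos_z_6 = 2, width_6 = 3, height_6 = 3, pos_x_7 = 2, pos_y_7 = 9, pos_z_7 = 7, height_7 = 3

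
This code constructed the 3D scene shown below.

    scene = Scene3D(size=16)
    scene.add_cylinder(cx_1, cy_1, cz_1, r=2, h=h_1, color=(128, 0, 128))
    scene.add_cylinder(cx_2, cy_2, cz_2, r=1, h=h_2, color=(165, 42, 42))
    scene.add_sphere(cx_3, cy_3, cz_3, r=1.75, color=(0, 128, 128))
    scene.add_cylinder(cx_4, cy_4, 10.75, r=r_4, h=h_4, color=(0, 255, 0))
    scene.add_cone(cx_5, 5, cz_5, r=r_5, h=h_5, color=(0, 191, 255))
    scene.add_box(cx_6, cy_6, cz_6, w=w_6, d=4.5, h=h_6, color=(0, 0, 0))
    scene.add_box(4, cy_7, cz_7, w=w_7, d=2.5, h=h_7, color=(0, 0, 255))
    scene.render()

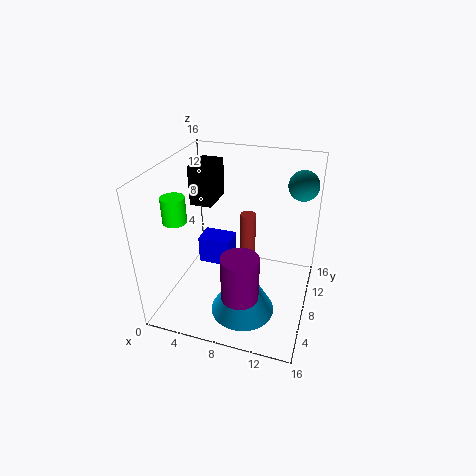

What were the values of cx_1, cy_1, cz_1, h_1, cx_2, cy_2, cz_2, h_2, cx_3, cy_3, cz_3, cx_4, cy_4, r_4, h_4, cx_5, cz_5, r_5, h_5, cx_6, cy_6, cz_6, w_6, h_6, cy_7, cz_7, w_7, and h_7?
cx_1 = 9.5, cy_1 = 4, cz_1 = 3.25, h_1 = 5, cx_2 = 7.5, cy_2 = 13.75, cz_2 = 0.5, h_2 = 7.5, cx_3 = 14, cy_3 = 13.5, cz_3 = 12.75, cx_4 = 2.25, cy_4 = 4.75, r_4 = 1.25, h_4 = 2.75, cx_5 = 9.5, cz_5 = 0.75, r_5 = 3.5, h_5 = 6.25, cx_6 = 1, cy_6 = 10.75, cz_6 = 9.75, w_6 = 2.75, h_6 = 4.75, cy_7 = 6.25, cz_7 = 5.25, w_7 = 3.5, h_7 = 3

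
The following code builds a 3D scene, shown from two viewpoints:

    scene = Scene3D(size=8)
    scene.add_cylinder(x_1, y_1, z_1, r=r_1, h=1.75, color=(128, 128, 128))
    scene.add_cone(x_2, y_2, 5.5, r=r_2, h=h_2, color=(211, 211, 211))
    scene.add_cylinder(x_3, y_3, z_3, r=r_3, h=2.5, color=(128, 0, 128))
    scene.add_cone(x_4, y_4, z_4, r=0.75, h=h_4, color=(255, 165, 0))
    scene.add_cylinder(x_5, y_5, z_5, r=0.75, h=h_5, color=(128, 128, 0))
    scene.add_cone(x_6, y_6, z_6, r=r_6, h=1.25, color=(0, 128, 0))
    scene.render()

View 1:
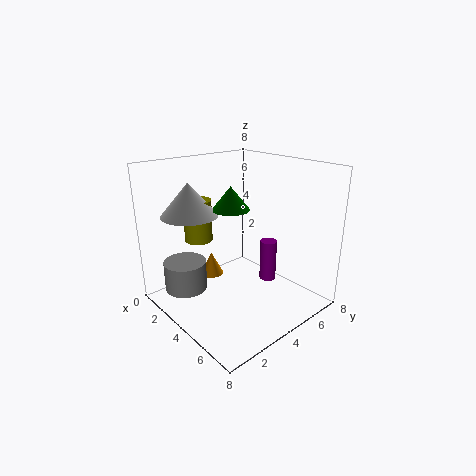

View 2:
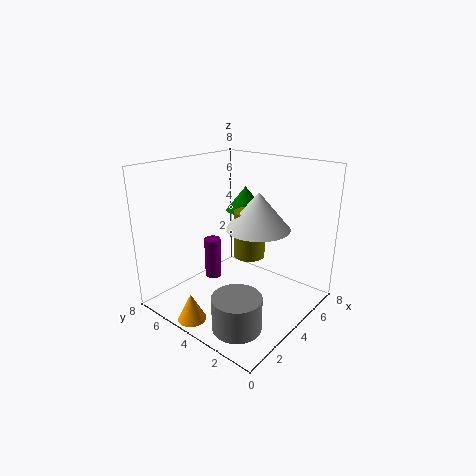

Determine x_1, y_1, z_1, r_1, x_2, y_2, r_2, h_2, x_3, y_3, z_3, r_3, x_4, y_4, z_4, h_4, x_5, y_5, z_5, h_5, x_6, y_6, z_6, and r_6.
x_1 = 1.5, y_1 = 2, z_1 = 0.5, r_1 = 1.25, x_2 = 2.75, y_2 = 1.75, r_2 = 1.5, h_2 = 1.75, x_3 = 4.25, y_3 = 6.25, z_3 = 0.75, r_3 = 0.5, x_4 = 0.75, y_4 = 4.5, z_4 = 0.25, h_4 = 1.5, x_5 = 2.75, y_5 = 2.25, z_5 = 4, h_5 = 2.25, x_6 = 4, y_6 = 3.5, z_6 = 5.75, r_6 = 1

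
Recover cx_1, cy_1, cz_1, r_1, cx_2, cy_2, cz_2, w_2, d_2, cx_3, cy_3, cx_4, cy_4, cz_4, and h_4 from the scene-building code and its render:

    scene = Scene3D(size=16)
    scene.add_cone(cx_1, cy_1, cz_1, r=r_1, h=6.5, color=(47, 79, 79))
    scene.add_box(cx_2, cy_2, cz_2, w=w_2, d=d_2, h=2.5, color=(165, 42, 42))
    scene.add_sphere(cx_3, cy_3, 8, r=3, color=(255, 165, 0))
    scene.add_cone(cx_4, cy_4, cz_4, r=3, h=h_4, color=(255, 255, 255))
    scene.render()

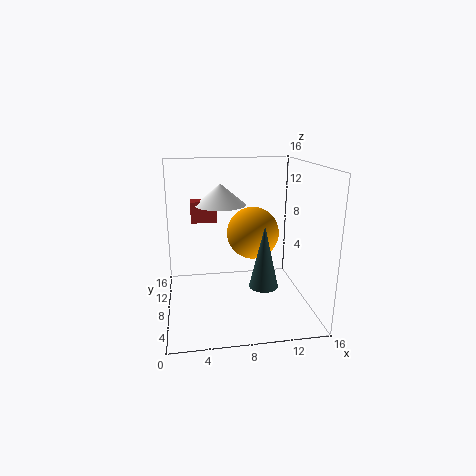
cx_1 = 10, cy_1 = 4, cz_1 = 4, r_1 = 1.5, cx_2 = 3, cy_2 = 11, cz_2 = 9, w_2 = 3, d_2 = 2, cx_3 = 10, cy_3 = 9.5, cx_4 = 6.5, cy_4 = 11.5, cz_4 = 11, h_4 = 2.5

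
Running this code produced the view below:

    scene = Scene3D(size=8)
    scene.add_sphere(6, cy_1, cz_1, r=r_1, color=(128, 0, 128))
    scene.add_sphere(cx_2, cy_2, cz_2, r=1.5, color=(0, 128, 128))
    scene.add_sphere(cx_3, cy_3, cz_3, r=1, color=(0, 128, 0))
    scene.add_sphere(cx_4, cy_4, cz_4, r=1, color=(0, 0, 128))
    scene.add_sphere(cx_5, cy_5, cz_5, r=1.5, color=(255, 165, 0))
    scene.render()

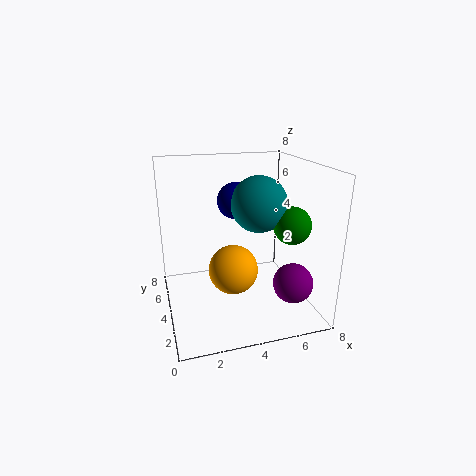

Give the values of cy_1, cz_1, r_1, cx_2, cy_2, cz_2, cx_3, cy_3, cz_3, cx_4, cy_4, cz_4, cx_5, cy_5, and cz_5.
cy_1 = 1; cz_1 = 2.5; r_1 = 1; cx_2 = 5; cy_2 = 3.5; cz_2 = 6; cx_3 = 6.5; cy_3 = 2.5; cz_3 = 5; cx_4 = 4; cy_4 = 4.5; cz_4 = 6; cx_5 = 4; cy_5 = 5; cz_5 = 1.5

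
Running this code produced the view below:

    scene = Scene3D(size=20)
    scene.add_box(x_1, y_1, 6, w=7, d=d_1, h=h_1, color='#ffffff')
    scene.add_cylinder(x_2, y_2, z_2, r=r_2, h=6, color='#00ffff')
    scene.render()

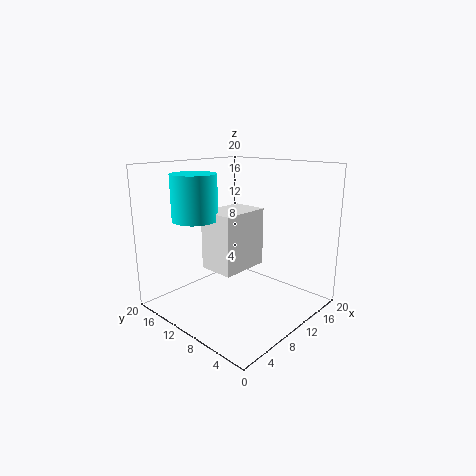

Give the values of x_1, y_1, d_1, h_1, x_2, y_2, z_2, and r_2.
x_1 = 6; y_1 = 8; d_1 = 5; h_1 = 8; x_2 = 5; y_2 = 13; z_2 = 13; r_2 = 3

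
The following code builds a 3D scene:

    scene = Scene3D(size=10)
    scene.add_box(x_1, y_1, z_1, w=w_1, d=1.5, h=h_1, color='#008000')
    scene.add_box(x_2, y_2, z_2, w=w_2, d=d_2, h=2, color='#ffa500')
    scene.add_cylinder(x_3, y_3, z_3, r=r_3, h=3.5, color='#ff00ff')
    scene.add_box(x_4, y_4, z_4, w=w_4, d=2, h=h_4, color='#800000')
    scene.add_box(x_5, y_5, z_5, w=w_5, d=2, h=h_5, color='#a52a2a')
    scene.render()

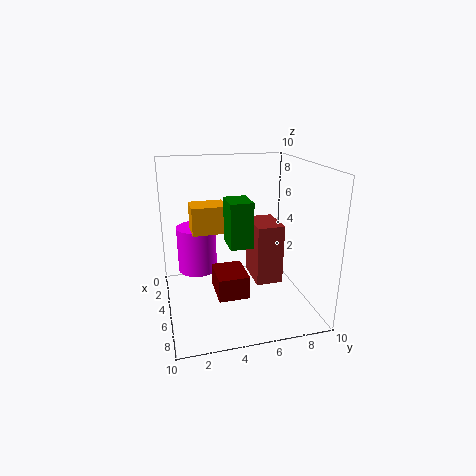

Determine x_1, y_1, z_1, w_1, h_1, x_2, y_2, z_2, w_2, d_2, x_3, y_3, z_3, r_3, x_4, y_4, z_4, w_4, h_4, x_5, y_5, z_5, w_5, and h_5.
x_1 = 5
y_1 = 4
z_1 = 5
w_1 = 2
h_1 = 3
x_2 = 2
y_2 = 2
z_2 = 5
w_2 = 2
d_2 = 2.5
x_3 = 2
y_3 = 2.5
z_3 = 1.5
r_3 = 1.5
x_4 = 5.5
y_4 = 3
z_4 = 2
w_4 = 2.5
h_4 = 1.5
x_5 = 2
y_5 = 6.5
z_5 = 1
w_5 = 3
h_5 = 4.5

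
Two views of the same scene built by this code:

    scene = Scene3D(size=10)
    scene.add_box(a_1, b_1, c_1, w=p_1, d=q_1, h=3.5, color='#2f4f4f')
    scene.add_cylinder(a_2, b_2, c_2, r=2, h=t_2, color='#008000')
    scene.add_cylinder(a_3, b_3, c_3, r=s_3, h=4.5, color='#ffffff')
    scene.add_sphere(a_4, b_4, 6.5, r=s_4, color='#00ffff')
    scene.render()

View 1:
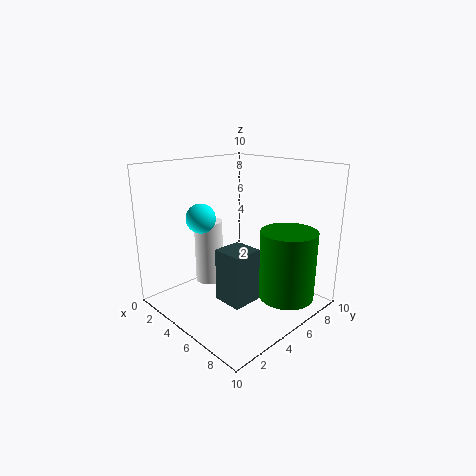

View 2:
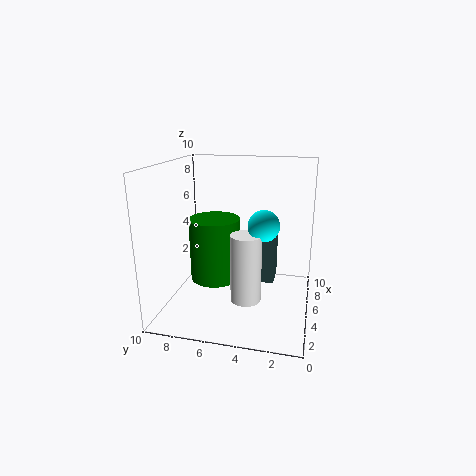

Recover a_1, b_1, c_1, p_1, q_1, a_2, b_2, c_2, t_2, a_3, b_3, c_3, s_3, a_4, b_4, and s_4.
a_1 = 5.5; b_1 = 2.5; c_1 = 1.5; p_1 = 2; q_1 = 2; a_2 = 7.5; b_2 = 7.5; c_2 = 0.5; t_2 = 5; a_3 = 3; b_3 = 4; c_3 = 1.5; s_3 = 1; a_4 = 3.5; b_4 = 3; s_4 = 1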